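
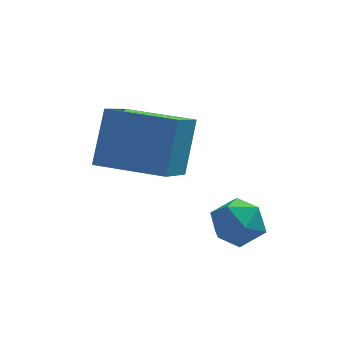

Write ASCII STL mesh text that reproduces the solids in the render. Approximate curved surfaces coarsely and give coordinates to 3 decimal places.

solid 
facet normal -0.865 -0.109 0.490
outer loop
vertex 0.176 -1.993 -2.523
vertex 0.233 -2.797 -2.601
vertex 0.553 -2.429 -1.955
endloop
endfacet
facet normal -0.519 0.476 0.710
outer loop
vertex 0.176 -1.993 -2.523
vertex 0.553 -2.429 -1.955
vertex 0.868 -1.724 -2.198
endloop
endfacet
facet normal -0.417 0.898 0.144
outer loop
vertex 0.176 -1.993 -2.523
vertex 0.868 -1.724 -2.198
vertex 0.741 -1.655 -2.995
endloop
endfacet
facet normal -0.699 0.574 -0.426
outer loop
vertex 0.176 -1.993 -2.523
vertex 0.741 -1.655 -2.995
vertex 0.349 -2.318 -3.244
endloop
endfacet
facet normal -0.976 -0.049 -0.212
outer loop
vertex 0.176 -1.993 -2.523
vertex 0.349 -2.318 -3.244
vertex 0.233 -2.797 -2.601
endloop
endfacet
facet normal 0.122 0.274 0.954
outer loop
vertex 0.868 -1.724 -2.198
vertex 0.553 -2.429 -1.955
vertex 1.351 -2.362 -2.076
endloop
endfacet
facet normal -0.438 -0.670 0.599
outer loop
vertex 0.553 -2.429 -1.955
vertex 0.233 -2.797 -2.601
vertex 0.959 -3.025 -2.325
endloop
endfacet
facet normal -0.620 -0.572 -0.538
outer loop
vertex 0.233 -2.797 -2.601
vertex 0.349 -2.318 -3.244
vertex 0.832 -2.956 -3.122
endloop
endfacet
facet normal -0.171 0.433 -0.885
outer loop
vertex 0.349 -2.318 -3.244
vertex 0.741 -1.655 -2.995
vertex 1.147 -2.251 -3.365
endloop
endfacet
facet normal 0.287 0.957 0.037
outer loop
vertex 0.741 -1.655 -2.995
vertex 0.868 -1.724 -2.198
vertex 1.467 -1.883 -2.719
endloop
endfacet
facet normal 0.699 -0.574 0.426
outer loop
vertex 1.524 -2.687 -2.797
vertex 1.351 -2.362 -2.076
vertex 0.959 -3.025 -2.325
endloop
endfacet
facet normal 0.417 -0.898 -0.144
outer loop
vertex 1.524 -2.687 -2.797
vertex 0.959 -3.025 -2.325
vertex 0.832 -2.956 -3.122
endloop
endfacet
facet normal 0.519 -0.476 -0.710
outer loop
vertex 1.524 -2.687 -2.797
vertex 0.832 -2.956 -3.122
vertex 1.147 -2.251 -3.365
endloop
endfacet
facet normal 0.865 0.109 -0.490
outer loop
vertex 1.524 -2.687 -2.797
vertex 1.147 -2.251 -3.365
vertex 1.467 -1.883 -2.719
endloop
endfacet
facet normal 0.976 0.049 0.212
outer loop
vertex 1.524 -2.687 -2.797
vertex 1.467 -1.883 -2.719
vertex 1.351 -2.362 -2.076
endloop
endfacet
facet normal 0.171 -0.433 0.885
outer loop
vertex 0.959 -3.025 -2.325
vertex 1.351 -2.362 -2.076
vertex 0.553 -2.429 -1.955
endloop
endfacet
facet normal -0.287 -0.957 -0.037
outer loop
vertex 0.832 -2.956 -3.122
vertex 0.959 -3.025 -2.325
vertex 0.233 -2.797 -2.601
endloop
endfacet
facet normal -0.122 -0.274 -0.954
outer loop
vertex 1.147 -2.251 -3.365
vertex 0.832 -2.956 -3.122
vertex 0.349 -2.318 -3.244
endloop
endfacet
facet normal 0.438 0.670 -0.599
outer loop
vertex 1.467 -1.883 -2.719
vertex 1.147 -2.251 -3.365
vertex 0.741 -1.655 -2.995
endloop
endfacet
facet normal 0.620 0.572 0.538
outer loop
vertex 1.351 -2.362 -2.076
vertex 1.467 -1.883 -2.719
vertex 0.868 -1.724 -2.198
endloop
endfacet
facet normal -0.924 0.383 -0.011
outer loop
vertex -2.4 -0.253 0.343
vertex -1.813 1.133 -0.68
vertex -2.766 -1.179 -1.121
endloop
endfacet
facet normal -0.322 -0.762 0.562
outer loop
vertex -0.947 -1.933 -1.1
vertex -2.4 -0.253 0.343
vertex -2.766 -1.179 -1.121
endloop
endfacet
facet normal -0.924 0.383 -0.010
outer loop
vertex -2.766 -1.179 -1.121
vertex -1.813 1.133 -0.68
vertex -2.18 0.208 -2.144
endloop
endfacet
facet normal -0.207 -0.523 -0.827
outer loop
vertex -2.18 0.208 -2.144
vertex -0.947 -1.933 -1.1
vertex -2.766 -1.179 -1.121
endloop
endfacet
facet normal 0.207 0.523 0.827
outer loop
vertex -2.4 -0.253 0.343
vertex 0.006 0.379 -0.659
vertex -1.813 1.133 -0.68
endloop
endfacet
facet normal -0.322 -0.762 0.562
outer loop
vertex -0.58 -1.008 0.364
vertex -2.4 -0.253 0.343
vertex -0.947 -1.933 -1.1
endloop
endfacet
facet normal 0.207 0.522 0.827
outer loop
vertex -0.58 -1.008 0.364
vertex 0.006 0.379 -0.659
vertex -2.4 -0.253 0.343
endloop
endfacet
facet normal 0.322 0.762 -0.562
outer loop
vertex -1.813 1.133 -0.68
vertex 0.006 0.379 -0.659
vertex -2.18 0.208 -2.144
endloop
endfacet
facet normal -0.207 -0.523 -0.827
outer loop
vertex -0.36 -0.547 -2.123
vertex -0.947 -1.933 -1.1
vertex -2.18 0.208 -2.144
endloop
endfacet
facet normal 0.322 0.762 -0.562
outer loop
vertex -2.18 0.208 -2.144
vertex 0.006 0.379 -0.659
vertex -0.36 -0.547 -2.123
endloop
endfacet
facet normal 0.924 -0.383 0.011
outer loop
vertex -0.36 -0.547 -2.123
vertex -0.58 -1.008 0.364
vertex -0.947 -1.933 -1.1
endloop
endfacet
facet normal 0.924 -0.382 0.011
outer loop
vertex 0.006 0.379 -0.659
vertex -0.58 -1.008 0.364
vertex -0.36 -0.547 -2.123
endloop
endfacet

endsolid


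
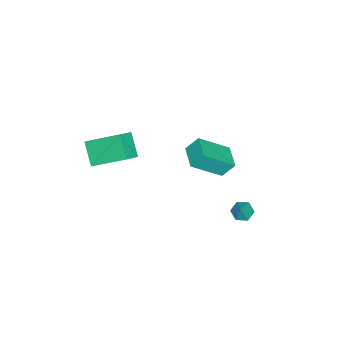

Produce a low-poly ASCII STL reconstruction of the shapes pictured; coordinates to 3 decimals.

solid 
facet normal -0.814 -0.571 0.109
outer loop
vertex -3.452 1.049 -0.226
vertex -4.474 2.271 -1.451
vertex -3.164 0.486 -1.027
endloop
endfacet
facet normal 0.509 -0.608 0.610
outer loop
vertex -2.106 1.229 -1.169
vertex -3.452 1.049 -0.226
vertex -3.164 0.486 -1.027
endloop
endfacet
facet normal -0.814 -0.571 0.108
outer loop
vertex -3.164 0.486 -1.027
vertex -4.474 2.271 -1.451
vertex -4.186 1.709 -2.252
endloop
endfacet
facet normal 0.282 -0.551 -0.785
outer loop
vertex -4.186 1.709 -2.252
vertex -2.106 1.229 -1.169
vertex -3.164 0.486 -1.027
endloop
endfacet
facet normal -0.282 0.551 0.785
outer loop
vertex -3.452 1.049 -0.226
vertex -3.416 3.014 -1.593
vertex -4.474 2.271 -1.451
endloop
endfacet
facet normal 0.508 -0.608 0.610
outer loop
vertex -2.394 1.791 -0.368
vertex -3.452 1.049 -0.226
vertex -2.106 1.229 -1.169
endloop
endfacet
facet normal -0.281 0.551 0.785
outer loop
vertex -2.394 1.791 -0.368
vertex -3.416 3.014 -1.593
vertex -3.452 1.049 -0.226
endloop
endfacet
facet normal -0.509 0.608 -0.610
outer loop
vertex -4.474 2.271 -1.451
vertex -3.416 3.014 -1.593
vertex -4.186 1.709 -2.252
endloop
endfacet
facet normal 0.282 -0.552 -0.785
outer loop
vertex -3.128 2.451 -2.394
vertex -2.106 1.229 -1.169
vertex -4.186 1.709 -2.252
endloop
endfacet
facet normal -0.508 0.608 -0.610
outer loop
vertex -4.186 1.709 -2.252
vertex -3.416 3.014 -1.593
vertex -3.128 2.451 -2.394
endloop
endfacet
facet normal 0.813 0.571 -0.109
outer loop
vertex -3.128 2.451 -2.394
vertex -2.394 1.791 -0.368
vertex -2.106 1.229 -1.169
endloop
endfacet
facet normal 0.814 0.571 -0.109
outer loop
vertex -3.416 3.014 -1.593
vertex -2.394 1.791 -0.368
vertex -3.128 2.451 -2.394
endloop
endfacet
facet normal -0.526 -0.492 0.694
outer loop
vertex 1.18 -0.881 3.531
vertex 0.381 -0.711 3.045
vertex 1.437 -2.603 2.505
endloop
endfacet
facet normal 0.840 -0.179 0.511
outer loop
vertex 2.159 -1.929 1.555
vertex 1.18 -0.881 3.531
vertex 1.437 -2.603 2.505
endloop
endfacet
facet normal -0.527 -0.492 0.693
outer loop
vertex 1.437 -2.603 2.505
vertex 0.381 -0.711 3.045
vertex 0.638 -2.432 2.019
endloop
endfacet
facet normal 0.127 -0.852 -0.508
outer loop
vertex 0.638 -2.432 2.019
vertex 2.159 -1.929 1.555
vertex 1.437 -2.603 2.505
endloop
endfacet
facet normal -0.127 0.852 0.508
outer loop
vertex 1.18 -0.881 3.531
vertex 1.103 -0.037 2.095
vertex 0.381 -0.711 3.045
endloop
endfacet
facet normal 0.840 -0.179 0.512
outer loop
vertex 1.902 -0.208 2.581
vertex 1.18 -0.881 3.531
vertex 2.159 -1.929 1.555
endloop
endfacet
facet normal -0.126 0.852 0.508
outer loop
vertex 1.902 -0.208 2.581
vertex 1.103 -0.037 2.095
vertex 1.18 -0.881 3.531
endloop
endfacet
facet normal -0.840 0.179 -0.511
outer loop
vertex 0.381 -0.711 3.045
vertex 1.103 -0.037 2.095
vertex 0.638 -2.432 2.019
endloop
endfacet
facet normal 0.127 -0.852 -0.507
outer loop
vertex 1.36 -1.759 1.069
vertex 2.159 -1.929 1.555
vertex 0.638 -2.432 2.019
endloop
endfacet
facet normal -0.840 0.179 -0.512
outer loop
vertex 0.638 -2.432 2.019
vertex 1.103 -0.037 2.095
vertex 1.36 -1.759 1.069
endloop
endfacet
facet normal 0.526 0.492 -0.693
outer loop
vertex 1.36 -1.759 1.069
vertex 1.902 -0.208 2.581
vertex 2.159 -1.929 1.555
endloop
endfacet
facet normal 0.527 0.492 -0.693
outer loop
vertex 1.103 -0.037 2.095
vertex 1.902 -0.208 2.581
vertex 1.36 -1.759 1.069
endloop
endfacet
facet normal -0.564 -0.122 -0.817
outer loop
vertex -2.194 4.226 -4.42
vertex -2.505 3.808 -4.143
vertex -2.675 4.372 -4.11
endloop
endfacet
facet normal 0.377 0.913 0.155
outer loop
vertex -2.194 4.226 -4.42
vertex -2.675 4.372 -4.11
vertex -1.935 3.932 -3.317
endloop
endfacet
facet normal -0.564 -0.122 -0.816
outer loop
vertex -2.675 4.372 -4.11
vertex -2.505 3.808 -4.143
vertex -2.985 3.954 -3.833
endloop
endfacet
facet normal -0.314 0.675 0.668
outer loop
vertex -2.675 4.372 -4.11
vertex -2.985 3.954 -3.833
vertex -1.935 3.932 -3.317
endloop
endfacet
facet normal -0.565 -0.124 -0.816
outer loop
vertex -2.985 3.954 -3.833
vertex -2.505 3.808 -4.143
vertex -2.815 3.39 -3.865
endloop
endfacet
facet normal -0.437 -0.182 0.881
outer loop
vertex -2.985 3.954 -3.833
vertex -2.815 3.39 -3.865
vertex -1.935 3.932 -3.317
endloop
endfacet
facet normal -0.565 -0.124 -0.816
outer loop
vertex -2.815 3.39 -3.865
vertex -2.505 3.808 -4.143
vertex -2.335 3.244 -4.175
endloop
endfacet
facet normal 0.132 -0.802 0.582
outer loop
vertex -2.815 3.39 -3.865
vertex -2.335 3.244 -4.175
vertex -1.935 3.932 -3.317
endloop
endfacet
facet normal -0.563 -0.123 -0.818
outer loop
vertex -2.335 3.244 -4.175
vertex -2.505 3.808 -4.143
vertex -2.024 3.662 -4.452
endloop
endfacet
facet normal 0.822 -0.565 0.070
outer loop
vertex -2.335 3.244 -4.175
vertex -2.024 3.662 -4.452
vertex -1.935 3.932 -3.317
endloop
endfacet
facet normal -0.563 -0.123 -0.818
outer loop
vertex -2.024 3.662 -4.452
vertex -2.505 3.808 -4.143
vertex -2.194 4.226 -4.42
endloop
endfacet
facet normal 0.945 0.293 -0.144
outer loop
vertex -2.024 3.662 -4.452
vertex -2.194 4.226 -4.42
vertex -1.935 3.932 -3.317
endloop
endfacet

endsolid


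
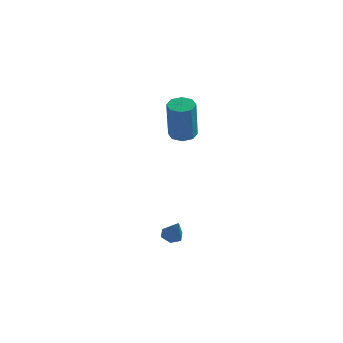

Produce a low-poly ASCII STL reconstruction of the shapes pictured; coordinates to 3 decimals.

solid 
facet normal -0.055 0.279 -0.959
outer loop
vertex 3.595 0.31 1.684
vertex 3.043 0.611 1.803
vertex 3.661 0.777 1.816
endloop
endfacet
facet normal 0.989 -0.115 -0.090
outer loop
vertex 3.595 0.31 1.684
vertex 3.661 0.777 1.816
vertex 3.71 -0.272 3.699
endloop
endfacet
facet normal 0.990 -0.113 -0.089
outer loop
vertex 3.71 -0.272 3.699
vertex 3.661 0.777 1.816
vertex 3.775 0.195 3.83
endloop
endfacet
facet normal 0.054 -0.277 0.959
outer loop
vertex 3.71 -0.272 3.699
vertex 3.775 0.195 3.83
vertex 3.157 0.029 3.817
endloop
endfacet
facet normal -0.054 0.276 -0.960
outer loop
vertex 3.661 0.777 1.816
vertex 3.043 0.611 1.803
vertex 3.364 1.147 1.939
endloop
endfacet
facet normal 0.794 0.595 0.127
outer loop
vertex 3.661 0.777 1.816
vertex 3.364 1.147 1.939
vertex 3.775 0.195 3.83
endloop
endfacet
facet normal 0.795 0.594 0.126
outer loop
vertex 3.775 0.195 3.83
vertex 3.364 1.147 1.939
vertex 3.479 0.565 3.954
endloop
endfacet
facet normal 0.054 -0.278 0.959
outer loop
vertex 3.775 0.195 3.83
vertex 3.479 0.565 3.954
vertex 3.157 0.029 3.817
endloop
endfacet
facet normal -0.055 0.277 -0.959
outer loop
vertex 3.364 1.147 1.939
vertex 3.043 0.611 1.803
vertex 2.88 1.203 1.983
endloop
endfacet
facet normal 0.135 0.954 0.268
outer loop
vertex 3.364 1.147 1.939
vertex 2.88 1.203 1.983
vertex 3.479 0.565 3.954
endloop
endfacet
facet normal 0.134 0.954 0.268
outer loop
vertex 3.479 0.565 3.954
vertex 2.88 1.203 1.983
vertex 2.994 0.621 3.998
endloop
endfacet
facet normal 0.055 -0.278 0.959
outer loop
vertex 3.479 0.565 3.954
vertex 2.994 0.621 3.998
vertex 3.157 0.029 3.817
endloop
endfacet
facet normal -0.054 0.277 -0.959
outer loop
vertex 2.88 1.203 1.983
vertex 3.043 0.611 1.803
vertex 2.49 0.912 1.921
endloop
endfacet
facet normal -0.604 0.756 0.252
outer loop
vertex 2.88 1.203 1.983
vertex 2.49 0.912 1.921
vertex 2.994 0.621 3.998
endloop
endfacet
facet normal -0.605 0.755 0.253
outer loop
vertex 2.994 0.621 3.998
vertex 2.49 0.912 1.921
vertex 2.605 0.33 3.936
endloop
endfacet
facet normal 0.055 -0.278 0.959
outer loop
vertex 2.994 0.621 3.998
vertex 2.605 0.33 3.936
vertex 3.157 0.029 3.817
endloop
endfacet
facet normal -0.054 0.277 -0.959
outer loop
vertex 2.49 0.912 1.921
vertex 3.043 0.611 1.803
vertex 2.425 0.445 1.79
endloop
endfacet
facet normal -0.990 0.113 0.089
outer loop
vertex 2.49 0.912 1.921
vertex 2.425 0.445 1.79
vertex 2.605 0.33 3.936
endloop
endfacet
facet normal -0.989 0.115 0.089
outer loop
vertex 2.605 0.33 3.936
vertex 2.425 0.445 1.79
vertex 2.539 -0.137 3.804
endloop
endfacet
facet normal 0.055 -0.279 0.959
outer loop
vertex 2.605 0.33 3.936
vertex 2.539 -0.137 3.804
vertex 3.157 0.029 3.817
endloop
endfacet
facet normal -0.054 0.278 -0.959
outer loop
vertex 2.425 0.445 1.79
vertex 3.043 0.611 1.803
vertex 2.721 0.075 1.666
endloop
endfacet
facet normal -0.795 -0.593 -0.127
outer loop
vertex 2.425 0.445 1.79
vertex 2.721 0.075 1.666
vertex 2.539 -0.137 3.804
endloop
endfacet
facet normal -0.794 -0.595 -0.127
outer loop
vertex 2.539 -0.137 3.804
vertex 2.721 0.075 1.666
vertex 2.836 -0.507 3.681
endloop
endfacet
facet normal 0.054 -0.276 0.960
outer loop
vertex 2.539 -0.137 3.804
vertex 2.836 -0.507 3.681
vertex 3.157 0.029 3.817
endloop
endfacet
facet normal -0.055 0.278 -0.959
outer loop
vertex 2.721 0.075 1.666
vertex 3.043 0.611 1.803
vertex 3.206 0.019 1.622
endloop
endfacet
facet normal -0.134 -0.954 -0.268
outer loop
vertex 2.721 0.075 1.666
vertex 3.206 0.019 1.622
vertex 2.836 -0.507 3.681
endloop
endfacet
facet normal -0.135 -0.954 -0.268
outer loop
vertex 2.836 -0.507 3.681
vertex 3.206 0.019 1.622
vertex 3.32 -0.563 3.637
endloop
endfacet
facet normal 0.055 -0.277 0.959
outer loop
vertex 2.836 -0.507 3.681
vertex 3.32 -0.563 3.637
vertex 3.157 0.029 3.817
endloop
endfacet
facet normal -0.055 0.278 -0.959
outer loop
vertex 3.206 0.019 1.622
vertex 3.043 0.611 1.803
vertex 3.595 0.31 1.684
endloop
endfacet
facet normal 0.605 -0.755 -0.252
outer loop
vertex 3.206 0.019 1.622
vertex 3.595 0.31 1.684
vertex 3.32 -0.563 3.637
endloop
endfacet
facet normal 0.604 -0.756 -0.253
outer loop
vertex 3.32 -0.563 3.637
vertex 3.595 0.31 1.684
vertex 3.71 -0.272 3.699
endloop
endfacet
facet normal 0.054 -0.277 0.959
outer loop
vertex 3.32 -0.563 3.637
vertex 3.71 -0.272 3.699
vertex 3.157 0.029 3.817
endloop
endfacet
facet normal -0.379 0.360 -0.853
outer loop
vertex 3.829 -1.91 -2.966
vertex 3.472 -2.274 -2.961
vertex 3.384 -1.826 -2.733
endloop
endfacet
facet normal 0.417 0.737 0.531
outer loop
vertex 3.829 -1.91 -2.966
vertex 3.384 -1.826 -2.733
vertex 3.928 -2.706 -1.939
endloop
endfacet
facet normal -0.381 0.359 -0.852
outer loop
vertex 3.384 -1.826 -2.733
vertex 3.472 -2.274 -2.961
vertex 3.027 -2.191 -2.727
endloop
endfacet
facet normal -0.436 0.439 0.786
outer loop
vertex 3.384 -1.826 -2.733
vertex 3.027 -2.191 -2.727
vertex 3.928 -2.706 -1.939
endloop
endfacet
facet normal -0.380 0.361 -0.851
outer loop
vertex 3.027 -2.191 -2.727
vertex 3.472 -2.274 -2.961
vertex 3.115 -2.638 -2.956
endloop
endfacet
facet normal -0.721 -0.423 0.548
outer loop
vertex 3.027 -2.191 -2.727
vertex 3.115 -2.638 -2.956
vertex 3.928 -2.706 -1.939
endloop
endfacet
facet normal -0.380 0.361 -0.852
outer loop
vertex 3.115 -2.638 -2.956
vertex 3.472 -2.274 -2.961
vertex 3.561 -2.721 -3.19
endloop
endfacet
facet normal -0.154 -0.986 0.057
outer loop
vertex 3.115 -2.638 -2.956
vertex 3.561 -2.721 -3.19
vertex 3.928 -2.706 -1.939
endloop
endfacet
facet normal -0.380 0.361 -0.852
outer loop
vertex 3.561 -2.721 -3.19
vertex 3.472 -2.274 -2.961
vertex 3.918 -2.357 -3.195
endloop
endfacet
facet normal 0.699 -0.688 -0.197
outer loop
vertex 3.561 -2.721 -3.19
vertex 3.918 -2.357 -3.195
vertex 3.928 -2.706 -1.939
endloop
endfacet
facet normal -0.380 0.361 -0.852
outer loop
vertex 3.918 -2.357 -3.195
vertex 3.472 -2.274 -2.961
vertex 3.829 -1.91 -2.966
endloop
endfacet
facet normal 0.984 0.175 0.041
outer loop
vertex 3.918 -2.357 -3.195
vertex 3.829 -1.91 -2.966
vertex 3.928 -2.706 -1.939
endloop
endfacet

endsolid


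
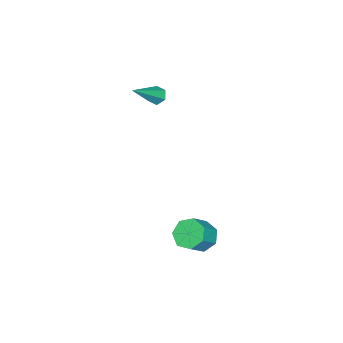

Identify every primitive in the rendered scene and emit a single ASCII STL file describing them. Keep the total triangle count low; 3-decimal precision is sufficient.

solid 
facet normal -0.746 0.197 -0.636
outer loop
vertex 0.037 -3.354 2.41
vertex -0.18 -3.027 2.766
vertex 0.169 -2.841 2.414
endloop
endfacet
facet normal 0.764 -0.192 -0.616
outer loop
vertex 0.037 -3.354 2.41
vertex 0.169 -2.841 2.414
vertex 1.36 -3.433 4.074
endloop
endfacet
facet normal -0.746 0.197 -0.636
outer loop
vertex 0.169 -2.841 2.414
vertex -0.18 -3.027 2.766
vertex -0.048 -2.514 2.77
endloop
endfacet
facet normal 0.674 0.701 -0.233
outer loop
vertex 0.169 -2.841 2.414
vertex -0.048 -2.514 2.77
vertex 1.36 -3.433 4.074
endloop
endfacet
facet normal -0.747 0.197 -0.634
outer loop
vertex -0.048 -2.514 2.77
vertex -0.18 -3.027 2.766
vertex -0.397 -2.701 3.123
endloop
endfacet
facet normal 0.072 0.850 0.522
outer loop
vertex -0.048 -2.514 2.77
vertex -0.397 -2.701 3.123
vertex 1.36 -3.433 4.074
endloop
endfacet
facet normal -0.747 0.197 -0.634
outer loop
vertex -0.397 -2.701 3.123
vertex -0.18 -3.027 2.766
vertex -0.529 -3.214 3.119
endloop
endfacet
facet normal -0.439 0.106 0.892
outer loop
vertex -0.397 -2.701 3.123
vertex -0.529 -3.214 3.119
vertex 1.36 -3.433 4.074
endloop
endfacet
facet normal -0.747 0.196 -0.635
outer loop
vertex -0.529 -3.214 3.119
vertex -0.18 -3.027 2.766
vertex -0.312 -3.541 2.763
endloop
endfacet
facet normal -0.349 -0.786 0.510
outer loop
vertex -0.529 -3.214 3.119
vertex -0.312 -3.541 2.763
vertex 1.36 -3.433 4.074
endloop
endfacet
facet normal -0.747 0.196 -0.635
outer loop
vertex -0.312 -3.541 2.763
vertex -0.18 -3.027 2.766
vertex 0.037 -3.354 2.41
endloop
endfacet
facet normal 0.253 -0.936 -0.246
outer loop
vertex -0.312 -3.541 2.763
vertex 0.037 -3.354 2.41
vertex 1.36 -3.433 4.074
endloop
endfacet
facet normal -0.707 0.147 -0.691
outer loop
vertex 3.865 1.659 -3.388
vertex 3.32 1.243 -2.919
vertex 3.489 2.056 -2.919
endloop
endfacet
facet normal 0.477 0.821 -0.313
outer loop
vertex 3.865 1.659 -3.388
vertex 3.489 2.056 -2.919
vertex 4.764 1.472 -2.511
endloop
endfacet
facet normal 0.477 0.821 -0.313
outer loop
vertex 4.764 1.472 -2.511
vertex 3.489 2.056 -2.919
vertex 4.388 1.869 -2.042
endloop
endfacet
facet normal 0.708 -0.146 0.691
outer loop
vertex 4.764 1.472 -2.511
vertex 4.388 1.869 -2.042
vertex 4.22 1.057 -2.041
endloop
endfacet
facet normal -0.708 0.147 -0.691
outer loop
vertex 3.489 2.056 -2.919
vertex 3.32 1.243 -2.919
vertex 2.987 1.841 -2.45
endloop
endfacet
facet normal -0.110 0.943 0.314
outer loop
vertex 3.489 2.056 -2.919
vertex 2.987 1.841 -2.45
vertex 4.388 1.869 -2.042
endloop
endfacet
facet normal -0.110 0.944 0.312
outer loop
vertex 4.388 1.869 -2.042
vertex 2.987 1.841 -2.45
vertex 3.886 1.655 -1.572
endloop
endfacet
facet normal 0.709 -0.146 0.690
outer loop
vertex 4.388 1.869 -2.042
vertex 3.886 1.655 -1.572
vertex 4.22 1.057 -2.041
endloop
endfacet
facet normal -0.708 0.147 -0.690
outer loop
vertex 2.987 1.841 -2.45
vertex 3.32 1.243 -2.919
vertex 2.736 1.176 -2.334
endloop
endfacet
facet normal -0.615 0.355 0.704
outer loop
vertex 2.987 1.841 -2.45
vertex 2.736 1.176 -2.334
vertex 3.886 1.655 -1.572
endloop
endfacet
facet normal -0.615 0.355 0.704
outer loop
vertex 3.886 1.655 -1.572
vertex 2.736 1.176 -2.334
vertex 3.635 0.99 -1.456
endloop
endfacet
facet normal 0.708 -0.147 0.691
outer loop
vertex 3.886 1.655 -1.572
vertex 3.635 0.99 -1.456
vertex 4.22 1.057 -2.041
endloop
endfacet
facet normal -0.708 0.146 -0.690
outer loop
vertex 2.736 1.176 -2.334
vertex 3.32 1.243 -2.919
vertex 2.925 0.562 -2.658
endloop
endfacet
facet normal -0.656 -0.500 0.565
outer loop
vertex 2.736 1.176 -2.334
vertex 2.925 0.562 -2.658
vertex 3.635 0.99 -1.456
endloop
endfacet
facet normal -0.656 -0.500 0.565
outer loop
vertex 3.635 0.99 -1.456
vertex 2.925 0.562 -2.658
vertex 3.824 0.375 -1.781
endloop
endfacet
facet normal 0.708 -0.148 0.691
outer loop
vertex 3.635 0.99 -1.456
vertex 3.824 0.375 -1.781
vertex 4.22 1.057 -2.041
endloop
endfacet
facet normal -0.708 0.146 -0.691
outer loop
vertex 2.925 0.562 -2.658
vertex 3.32 1.243 -2.919
vertex 3.412 0.46 -3.179
endloop
endfacet
facet normal -0.204 -0.979 0.001
outer loop
vertex 2.925 0.562 -2.658
vertex 3.412 0.46 -3.179
vertex 3.824 0.375 -1.781
endloop
endfacet
facet normal -0.203 -0.979 0.000
outer loop
vertex 3.824 0.375 -1.781
vertex 3.412 0.46 -3.179
vertex 4.311 0.274 -2.302
endloop
endfacet
facet normal 0.708 -0.148 0.691
outer loop
vertex 3.824 0.375 -1.781
vertex 4.311 0.274 -2.302
vertex 4.22 1.057 -2.041
endloop
endfacet
facet normal -0.708 0.146 -0.691
outer loop
vertex 3.412 0.46 -3.179
vertex 3.32 1.243 -2.919
vertex 3.83 0.949 -3.504
endloop
endfacet
facet normal 0.403 -0.720 -0.565
outer loop
vertex 3.412 0.46 -3.179
vertex 3.83 0.949 -3.504
vertex 4.311 0.274 -2.302
endloop
endfacet
facet normal 0.402 -0.720 -0.565
outer loop
vertex 4.311 0.274 -2.302
vertex 3.83 0.949 -3.504
vertex 4.729 0.762 -2.626
endloop
endfacet
facet normal 0.708 -0.148 0.691
outer loop
vertex 4.311 0.274 -2.302
vertex 4.729 0.762 -2.626
vertex 4.22 1.057 -2.041
endloop
endfacet
facet normal -0.708 0.148 -0.691
outer loop
vertex 3.83 0.949 -3.504
vertex 3.32 1.243 -2.919
vertex 3.865 1.659 -3.388
endloop
endfacet
facet normal 0.705 0.080 -0.705
outer loop
vertex 3.83 0.949 -3.504
vertex 3.865 1.659 -3.388
vertex 4.729 0.762 -2.626
endloop
endfacet
facet normal 0.705 0.079 -0.705
outer loop
vertex 4.729 0.762 -2.626
vertex 3.865 1.659 -3.388
vertex 4.764 1.472 -2.511
endloop
endfacet
facet normal 0.708 -0.147 0.690
outer loop
vertex 4.729 0.762 -2.626
vertex 4.764 1.472 -2.511
vertex 4.22 1.057 -2.041
endloop
endfacet

endsolid


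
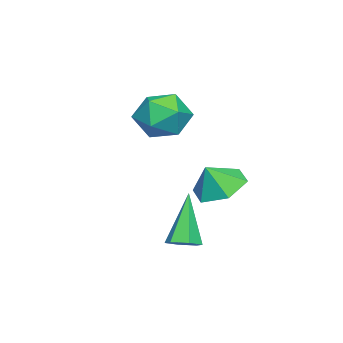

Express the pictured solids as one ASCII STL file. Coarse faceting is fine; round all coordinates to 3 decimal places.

solid 
facet normal -0.032 -0.244 0.969
outer loop
vertex -1.873 -2.139 1.911
vertex -1.949 -3.104 1.665
vertex -1.049 -2.692 1.799
endloop
endfacet
facet normal 0.352 0.348 0.869
outer loop
vertex -1.873 -2.139 1.911
vertex -1.049 -2.692 1.799
vertex -1.079 -1.761 1.438
endloop
endfacet
facet normal -0.067 0.831 0.552
outer loop
vertex -1.873 -2.139 1.911
vertex -1.079 -1.761 1.438
vertex -1.998 -1.598 1.081
endloop
endfacet
facet normal -0.709 0.537 0.457
outer loop
vertex -1.873 -2.139 1.911
vertex -1.998 -1.598 1.081
vertex -2.536 -2.428 1.221
endloop
endfacet
facet normal -0.688 -0.128 0.715
outer loop
vertex -1.873 -2.139 1.911
vertex -2.536 -2.428 1.221
vertex -1.949 -3.104 1.665
endloop
endfacet
facet normal 0.886 0.192 0.422
outer loop
vertex -1.079 -1.761 1.438
vertex -1.049 -2.692 1.799
vertex -0.664 -2.492 0.899
endloop
endfacet
facet normal 0.265 -0.768 0.583
outer loop
vertex -1.049 -2.692 1.799
vertex -1.949 -3.104 1.665
vertex -1.202 -3.322 1.039
endloop
endfacet
facet normal -0.797 -0.579 0.172
outer loop
vertex -1.949 -3.104 1.665
vertex -2.536 -2.428 1.221
vertex -2.121 -3.159 0.682
endloop
endfacet
facet normal -0.832 0.498 -0.245
outer loop
vertex -2.536 -2.428 1.221
vertex -1.998 -1.598 1.081
vertex -2.151 -2.228 0.321
endloop
endfacet
facet normal 0.208 0.974 -0.091
outer loop
vertex -1.998 -1.598 1.081
vertex -1.079 -1.761 1.438
vertex -1.251 -1.816 0.455
endloop
endfacet
facet normal 0.709 -0.537 -0.457
outer loop
vertex -1.327 -2.781 0.209
vertex -0.664 -2.492 0.899
vertex -1.202 -3.322 1.039
endloop
endfacet
facet normal 0.067 -0.831 -0.552
outer loop
vertex -1.327 -2.781 0.209
vertex -1.202 -3.322 1.039
vertex -2.121 -3.159 0.682
endloop
endfacet
facet normal -0.352 -0.348 -0.869
outer loop
vertex -1.327 -2.781 0.209
vertex -2.121 -3.159 0.682
vertex -2.151 -2.228 0.321
endloop
endfacet
facet normal 0.032 0.244 -0.969
outer loop
vertex -1.327 -2.781 0.209
vertex -2.151 -2.228 0.321
vertex -1.251 -1.816 0.455
endloop
endfacet
facet normal 0.688 0.128 -0.715
outer loop
vertex -1.327 -2.781 0.209
vertex -1.251 -1.816 0.455
vertex -0.664 -2.492 0.899
endloop
endfacet
facet normal 0.832 -0.498 0.245
outer loop
vertex -1.202 -3.322 1.039
vertex -0.664 -2.492 0.899
vertex -1.049 -2.692 1.799
endloop
endfacet
facet normal -0.208 -0.974 0.091
outer loop
vertex -2.121 -3.159 0.682
vertex -1.202 -3.322 1.039
vertex -1.949 -3.104 1.665
endloop
endfacet
facet normal -0.886 -0.192 -0.422
outer loop
vertex -2.151 -2.228 0.321
vertex -2.121 -3.159 0.682
vertex -2.536 -2.428 1.221
endloop
endfacet
facet normal -0.265 0.768 -0.583
outer loop
vertex -1.251 -1.816 0.455
vertex -2.151 -2.228 0.321
vertex -1.998 -1.598 1.081
endloop
endfacet
facet normal 0.797 0.579 -0.172
outer loop
vertex -0.664 -2.492 0.899
vertex -1.251 -1.816 0.455
vertex -1.079 -1.761 1.438
endloop
endfacet
facet normal 0.456 0.080 -0.886
outer loop
vertex 1.982 -0.315 -2.624
vertex 1.585 -0.634 -2.857
vertex 1.522 -0.078 -2.839
endloop
endfacet
facet normal 0.222 0.855 0.468
outer loop
vertex 1.982 -0.315 -2.624
vertex 1.522 -0.078 -2.839
vertex 0.715 -0.786 -1.163
endloop
endfacet
facet normal 0.456 0.080 -0.887
outer loop
vertex 1.522 -0.078 -2.839
vertex 1.585 -0.634 -2.857
vertex 1.125 -0.398 -3.072
endloop
endfacet
facet normal -0.635 0.772 0.021
outer loop
vertex 1.522 -0.078 -2.839
vertex 1.125 -0.398 -3.072
vertex 0.715 -0.786 -1.163
endloop
endfacet
facet normal 0.455 0.079 -0.887
outer loop
vertex 1.125 -0.398 -3.072
vertex 1.585 -0.634 -2.857
vertex 1.188 -0.954 -3.089
endloop
endfacet
facet normal -0.968 -0.103 -0.229
outer loop
vertex 1.125 -0.398 -3.072
vertex 1.188 -0.954 -3.089
vertex 0.715 -0.786 -1.163
endloop
endfacet
facet normal 0.455 0.079 -0.887
outer loop
vertex 1.188 -0.954 -3.089
vertex 1.585 -0.634 -2.857
vertex 1.648 -1.191 -2.874
endloop
endfacet
facet normal -0.446 -0.894 -0.032
outer loop
vertex 1.188 -0.954 -3.089
vertex 1.648 -1.191 -2.874
vertex 0.715 -0.786 -1.163
endloop
endfacet
facet normal 0.455 0.079 -0.887
outer loop
vertex 1.648 -1.191 -2.874
vertex 1.585 -0.634 -2.857
vertex 2.045 -0.871 -2.642
endloop
endfacet
facet normal 0.411 -0.811 0.416
outer loop
vertex 1.648 -1.191 -2.874
vertex 2.045 -0.871 -2.642
vertex 0.715 -0.786 -1.163
endloop
endfacet
facet normal 0.456 0.080 -0.886
outer loop
vertex 2.045 -0.871 -2.642
vertex 1.585 -0.634 -2.857
vertex 1.982 -0.315 -2.624
endloop
endfacet
facet normal 0.744 0.063 0.665
outer loop
vertex 2.045 -0.871 -2.642
vertex 1.982 -0.315 -2.624
vertex 0.715 -0.786 -1.163
endloop
endfacet
facet normal -0.416 0.323 -0.850
outer loop
vertex -1.385 -1.142 -2.351
vertex -2.117 -0.772 -1.852
vertex -1.339 -0.238 -2.03
endloop
endfacet
facet normal 0.969 -0.125 0.212
outer loop
vertex -1.385 -1.142 -2.351
vertex -1.339 -0.238 -2.03
vertex -1.683 -1.108 -0.968
endloop
endfacet
facet normal -0.416 0.323 -0.850
outer loop
vertex -1.339 -0.238 -2.03
vertex -2.117 -0.772 -1.852
vertex -2.07 0.132 -1.531
endloop
endfacet
facet normal 0.647 0.473 0.597
outer loop
vertex -1.339 -0.238 -2.03
vertex -2.07 0.132 -1.531
vertex -1.683 -1.108 -0.968
endloop
endfacet
facet normal -0.416 0.323 -0.850
outer loop
vertex -2.07 0.132 -1.531
vertex -2.117 -0.772 -1.852
vertex -2.848 -0.402 -1.353
endloop
endfacet
facet normal -0.062 0.396 0.916
outer loop
vertex -2.07 0.132 -1.531
vertex -2.848 -0.402 -1.353
vertex -1.683 -1.108 -0.968
endloop
endfacet
facet normal -0.416 0.323 -0.850
outer loop
vertex -2.848 -0.402 -1.353
vertex -2.117 -0.772 -1.852
vertex -2.894 -1.305 -1.674
endloop
endfacet
facet normal -0.449 -0.279 0.849
outer loop
vertex -2.848 -0.402 -1.353
vertex -2.894 -1.305 -1.674
vertex -1.683 -1.108 -0.968
endloop
endfacet
facet normal -0.416 0.323 -0.850
outer loop
vertex -2.894 -1.305 -1.674
vertex -2.117 -0.772 -1.852
vertex -2.163 -1.675 -2.173
endloop
endfacet
facet normal -0.128 -0.877 0.463
outer loop
vertex -2.894 -1.305 -1.674
vertex -2.163 -1.675 -2.173
vertex -1.683 -1.108 -0.968
endloop
endfacet
facet normal -0.416 0.323 -0.850
outer loop
vertex -2.163 -1.675 -2.173
vertex -2.117 -0.772 -1.852
vertex -1.385 -1.142 -2.351
endloop
endfacet
facet normal 0.582 -0.800 0.145
outer loop
vertex -2.163 -1.675 -2.173
vertex -1.385 -1.142 -2.351
vertex -1.683 -1.108 -0.968
endloop
endfacet

endsolid


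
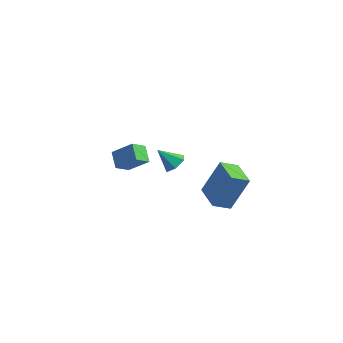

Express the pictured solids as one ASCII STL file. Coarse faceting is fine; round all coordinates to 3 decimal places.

solid 
facet normal -0.818 0.569 0.086
outer loop
vertex 2.465 3.636 -1.622
vertex 2.991 4.461 -2.08
vertex 1.805 2.982 -3.561
endloop
endfacet
facet normal -0.488 -0.763 0.423
outer loop
vertex 3.129 2.059 -3.7
vertex 2.465 3.636 -1.622
vertex 1.805 2.982 -3.561
endloop
endfacet
facet normal -0.817 0.570 0.086
outer loop
vertex 1.805 2.982 -3.561
vertex 2.991 4.461 -2.08
vertex 2.332 3.807 -4.019
endloop
endfacet
facet normal -0.307 -0.305 -0.902
outer loop
vertex 2.332 3.807 -4.019
vertex 3.129 2.059 -3.7
vertex 1.805 2.982 -3.561
endloop
endfacet
facet normal 0.307 0.305 0.902
outer loop
vertex 2.465 3.636 -1.622
vertex 4.315 3.538 -2.219
vertex 2.991 4.461 -2.08
endloop
endfacet
facet normal -0.488 -0.763 0.423
outer loop
vertex 3.788 2.713 -1.761
vertex 2.465 3.636 -1.622
vertex 3.129 2.059 -3.7
endloop
endfacet
facet normal 0.307 0.304 0.902
outer loop
vertex 3.788 2.713 -1.761
vertex 4.315 3.538 -2.219
vertex 2.465 3.636 -1.622
endloop
endfacet
facet normal 0.488 0.763 -0.423
outer loop
vertex 2.991 4.461 -2.08
vertex 4.315 3.538 -2.219
vertex 2.332 3.807 -4.019
endloop
endfacet
facet normal -0.307 -0.305 -0.902
outer loop
vertex 3.655 2.884 -4.158
vertex 3.129 2.059 -3.7
vertex 2.332 3.807 -4.019
endloop
endfacet
facet normal 0.488 0.763 -0.424
outer loop
vertex 2.332 3.807 -4.019
vertex 4.315 3.538 -2.219
vertex 3.655 2.884 -4.158
endloop
endfacet
facet normal 0.818 -0.569 -0.086
outer loop
vertex 3.655 2.884 -4.158
vertex 3.788 2.713 -1.761
vertex 3.129 2.059 -3.7
endloop
endfacet
facet normal 0.817 -0.570 -0.086
outer loop
vertex 4.315 3.538 -2.219
vertex 3.788 2.713 -1.761
vertex 3.655 2.884 -4.158
endloop
endfacet
facet normal -0.619 0.511 0.596
outer loop
vertex -3.002 3.634 -2.296
vertex -2.809 4.485 -2.825
vertex -4.107 3.333 -3.186
endloop
endfacet
facet normal -0.190 -0.834 0.518
outer loop
vertex -3.431 2.775 -3.835
vertex -3.002 3.634 -2.296
vertex -4.107 3.333 -3.186
endloop
endfacet
facet normal -0.620 0.512 0.595
outer loop
vertex -4.107 3.333 -3.186
vertex -2.809 4.485 -2.825
vertex -3.913 4.183 -3.715
endloop
endfacet
facet normal -0.761 -0.208 -0.614
outer loop
vertex -3.913 4.183 -3.715
vertex -3.431 2.775 -3.835
vertex -4.107 3.333 -3.186
endloop
endfacet
facet normal 0.761 0.209 0.614
outer loop
vertex -3.002 3.634 -2.296
vertex -2.133 3.927 -3.474
vertex -2.809 4.485 -2.825
endloop
endfacet
facet normal -0.190 -0.834 0.518
outer loop
vertex -2.327 3.077 -2.945
vertex -3.002 3.634 -2.296
vertex -3.431 2.775 -3.835
endloop
endfacet
facet normal 0.762 0.208 0.614
outer loop
vertex -2.327 3.077 -2.945
vertex -2.133 3.927 -3.474
vertex -3.002 3.634 -2.296
endloop
endfacet
facet normal 0.190 0.834 -0.519
outer loop
vertex -2.809 4.485 -2.825
vertex -2.133 3.927 -3.474
vertex -3.913 4.183 -3.715
endloop
endfacet
facet normal -0.762 -0.209 -0.613
outer loop
vertex -3.238 3.626 -4.364
vertex -3.431 2.775 -3.835
vertex -3.913 4.183 -3.715
endloop
endfacet
facet normal 0.190 0.834 -0.518
outer loop
vertex -3.913 4.183 -3.715
vertex -2.133 3.927 -3.474
vertex -3.238 3.626 -4.364
endloop
endfacet
facet normal 0.620 -0.511 -0.596
outer loop
vertex -3.238 3.626 -4.364
vertex -2.327 3.077 -2.945
vertex -3.431 2.775 -3.835
endloop
endfacet
facet normal 0.619 -0.512 -0.596
outer loop
vertex -2.133 3.927 -3.474
vertex -2.327 3.077 -2.945
vertex -3.238 3.626 -4.364
endloop
endfacet
facet normal 0.597 0.338 -0.728
outer loop
vertex 1.089 2.504 -1.386
vertex 0.575 2.458 -1.829
vertex 0.673 3.034 -1.481
endloop
endfacet
facet normal 0.224 0.340 0.913
outer loop
vertex 1.089 2.504 -1.386
vertex 0.673 3.034 -1.481
vertex -0.195 2.022 -0.891
endloop
endfacet
facet normal 0.598 0.338 -0.727
outer loop
vertex 0.673 3.034 -1.481
vertex 0.575 2.458 -1.829
vertex 0.16 2.988 -1.924
endloop
endfacet
facet normal -0.494 0.713 0.497
outer loop
vertex 0.673 3.034 -1.481
vertex 0.16 2.988 -1.924
vertex -0.195 2.022 -0.891
endloop
endfacet
facet normal 0.598 0.338 -0.727
outer loop
vertex 0.16 2.988 -1.924
vertex 0.575 2.458 -1.829
vertex 0.062 2.412 -2.272
endloop
endfacet
facet normal -0.966 0.233 -0.114
outer loop
vertex 0.16 2.988 -1.924
vertex 0.062 2.412 -2.272
vertex -0.195 2.022 -0.891
endloop
endfacet
facet normal 0.598 0.338 -0.727
outer loop
vertex 0.062 2.412 -2.272
vertex 0.575 2.458 -1.829
vertex 0.477 1.883 -2.177
endloop
endfacet
facet normal -0.720 -0.621 -0.309
outer loop
vertex 0.062 2.412 -2.272
vertex 0.477 1.883 -2.177
vertex -0.195 2.022 -0.891
endloop
endfacet
facet normal 0.597 0.339 -0.728
outer loop
vertex 0.477 1.883 -2.177
vertex 0.575 2.458 -1.829
vertex 0.991 1.929 -1.734
endloop
endfacet
facet normal -0.003 -0.994 0.106
outer loop
vertex 0.477 1.883 -2.177
vertex 0.991 1.929 -1.734
vertex -0.195 2.022 -0.891
endloop
endfacet
facet normal 0.597 0.339 -0.728
outer loop
vertex 0.991 1.929 -1.734
vertex 0.575 2.458 -1.829
vertex 1.089 2.504 -1.386
endloop
endfacet
facet normal 0.470 -0.514 0.718
outer loop
vertex 0.991 1.929 -1.734
vertex 1.089 2.504 -1.386
vertex -0.195 2.022 -0.891
endloop
endfacet

endsolid


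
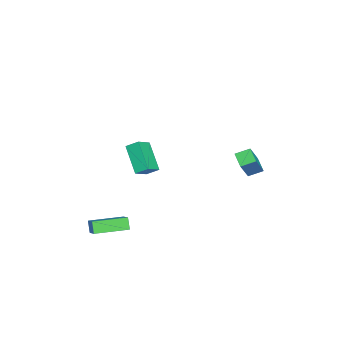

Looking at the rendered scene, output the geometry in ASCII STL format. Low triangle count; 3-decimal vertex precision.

solid 
facet normal -0.501 -0.259 0.826
outer loop
vertex 4.353 -4.369 -1.621
vertex 3.398 -2.544 -1.628
vertex 3.242 -4.954 -2.478
endloop
endfacet
facet normal 0.464 -0.886 0.003
outer loop
vertex 3.662 -4.736 -3.172
vertex 4.353 -4.369 -1.621
vertex 3.242 -4.954 -2.478
endloop
endfacet
facet normal -0.501 -0.259 0.826
outer loop
vertex 3.242 -4.954 -2.478
vertex 3.398 -2.544 -1.628
vertex 2.287 -3.128 -2.485
endloop
endfacet
facet normal -0.731 -0.385 -0.563
outer loop
vertex 2.287 -3.128 -2.485
vertex 3.662 -4.736 -3.172
vertex 3.242 -4.954 -2.478
endloop
endfacet
facet normal 0.731 0.385 0.563
outer loop
vertex 4.353 -4.369 -1.621
vertex 3.818 -2.326 -2.322
vertex 3.398 -2.544 -1.628
endloop
endfacet
facet normal 0.463 -0.886 0.003
outer loop
vertex 4.773 -4.152 -2.315
vertex 4.353 -4.369 -1.621
vertex 3.662 -4.736 -3.172
endloop
endfacet
facet normal 0.731 0.385 0.563
outer loop
vertex 4.773 -4.152 -2.315
vertex 3.818 -2.326 -2.322
vertex 4.353 -4.369 -1.621
endloop
endfacet
facet normal -0.464 0.886 -0.002
outer loop
vertex 3.398 -2.544 -1.628
vertex 3.818 -2.326 -2.322
vertex 2.287 -3.128 -2.485
endloop
endfacet
facet normal -0.731 -0.385 -0.563
outer loop
vertex 2.707 -2.911 -3.179
vertex 3.662 -4.736 -3.172
vertex 2.287 -3.128 -2.485
endloop
endfacet
facet normal -0.464 0.886 -0.004
outer loop
vertex 2.287 -3.128 -2.485
vertex 3.818 -2.326 -2.322
vertex 2.707 -2.911 -3.179
endloop
endfacet
facet normal 0.501 0.259 -0.826
outer loop
vertex 2.707 -2.911 -3.179
vertex 4.773 -4.152 -2.315
vertex 3.662 -4.736 -3.172
endloop
endfacet
facet normal 0.501 0.259 -0.826
outer loop
vertex 3.818 -2.326 -2.322
vertex 4.773 -4.152 -2.315
vertex 2.707 -2.911 -3.179
endloop
endfacet
facet normal -0.566 0.131 -0.814
outer loop
vertex -4.869 3.222 -1.254
vertex -4.058 3.751 -1.733
vertex -4.528 2.36 -1.63
endloop
endfacet
facet normal -0.751 -0.490 0.443
outer loop
vertex -3.442 2.109 -0.067
vertex -4.869 3.222 -1.254
vertex -4.528 2.36 -1.63
endloop
endfacet
facet normal -0.567 0.131 -0.813
outer loop
vertex -4.528 2.36 -1.63
vertex -4.058 3.751 -1.733
vertex -3.718 2.889 -2.109
endloop
endfacet
facet normal 0.341 -0.862 -0.375
outer loop
vertex -3.718 2.889 -2.109
vertex -3.442 2.109 -0.067
vertex -4.528 2.36 -1.63
endloop
endfacet
facet normal -0.341 0.862 0.375
outer loop
vertex -4.869 3.222 -1.254
vertex -2.972 3.5 -0.17
vertex -4.058 3.751 -1.733
endloop
endfacet
facet normal -0.751 -0.490 0.443
outer loop
vertex -3.782 2.971 0.309
vertex -4.869 3.222 -1.254
vertex -3.442 2.109 -0.067
endloop
endfacet
facet normal -0.341 0.862 0.375
outer loop
vertex -3.782 2.971 0.309
vertex -2.972 3.5 -0.17
vertex -4.869 3.222 -1.254
endloop
endfacet
facet normal 0.751 0.490 -0.443
outer loop
vertex -4.058 3.751 -1.733
vertex -2.972 3.5 -0.17
vertex -3.718 2.889 -2.109
endloop
endfacet
facet normal 0.341 -0.862 -0.375
outer loop
vertex -2.631 2.638 -0.546
vertex -3.442 2.109 -0.067
vertex -3.718 2.889 -2.109
endloop
endfacet
facet normal 0.750 0.490 -0.443
outer loop
vertex -3.718 2.889 -2.109
vertex -2.972 3.5 -0.17
vertex -2.631 2.638 -0.546
endloop
endfacet
facet normal 0.566 -0.132 0.814
outer loop
vertex -2.631 2.638 -0.546
vertex -3.782 2.971 0.309
vertex -3.442 2.109 -0.067
endloop
endfacet
facet normal 0.567 -0.131 0.814
outer loop
vertex -2.972 3.5 -0.17
vertex -3.782 2.971 0.309
vertex -2.631 2.638 -0.546
endloop
endfacet
facet normal -0.621 -0.444 0.647
outer loop
vertex 2.819 -2.782 3.976
vertex 2.798 -2.047 4.46
vertex 1.887 -2.395 3.347
endloop
endfacet
facet normal 0.024 -0.835 -0.549
outer loop
vertex 3.122 -1.513 2.06
vertex 2.819 -2.782 3.976
vertex 1.887 -2.395 3.347
endloop
endfacet
facet normal -0.621 -0.444 0.647
outer loop
vertex 1.887 -2.395 3.347
vertex 2.798 -2.047 4.46
vertex 1.865 -1.66 3.83
endloop
endfacet
facet normal -0.784 0.325 -0.530
outer loop
vertex 1.865 -1.66 3.83
vertex 3.122 -1.513 2.06
vertex 1.887 -2.395 3.347
endloop
endfacet
facet normal 0.784 -0.326 0.529
outer loop
vertex 2.819 -2.782 3.976
vertex 4.033 -1.165 3.173
vertex 2.798 -2.047 4.46
endloop
endfacet
facet normal 0.024 -0.835 -0.549
outer loop
vertex 4.055 -1.9 2.69
vertex 2.819 -2.782 3.976
vertex 3.122 -1.513 2.06
endloop
endfacet
facet normal 0.783 -0.325 0.530
outer loop
vertex 4.055 -1.9 2.69
vertex 4.033 -1.165 3.173
vertex 2.819 -2.782 3.976
endloop
endfacet
facet normal -0.024 0.835 0.549
outer loop
vertex 2.798 -2.047 4.46
vertex 4.033 -1.165 3.173
vertex 1.865 -1.66 3.83
endloop
endfacet
facet normal -0.783 0.326 -0.529
outer loop
vertex 3.101 -0.778 2.544
vertex 3.122 -1.513 2.06
vertex 1.865 -1.66 3.83
endloop
endfacet
facet normal -0.024 0.835 0.550
outer loop
vertex 1.865 -1.66 3.83
vertex 4.033 -1.165 3.173
vertex 3.101 -0.778 2.544
endloop
endfacet
facet normal 0.621 0.444 -0.647
outer loop
vertex 3.101 -0.778 2.544
vertex 4.055 -1.9 2.69
vertex 3.122 -1.513 2.06
endloop
endfacet
facet normal 0.621 0.444 -0.647
outer loop
vertex 4.033 -1.165 3.173
vertex 4.055 -1.9 2.69
vertex 3.101 -0.778 2.544
endloop
endfacet

endsolid


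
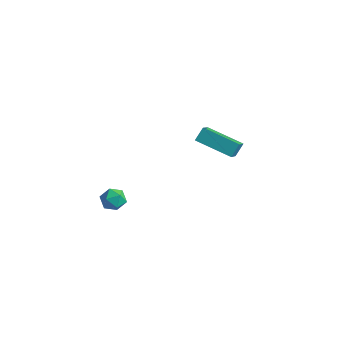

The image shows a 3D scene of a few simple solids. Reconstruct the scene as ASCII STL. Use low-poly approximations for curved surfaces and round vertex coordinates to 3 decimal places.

solid 
facet normal -0.935 -0.213 0.284
outer loop
vertex 1.624 3.191 2.779
vertex 0.992 4.443 1.636
vertex 1.569 2.577 2.137
endloop
endfacet
facet normal 0.349 -0.692 0.632
outer loop
vertex 3.588 3.037 1.524
vertex 1.624 3.191 2.779
vertex 1.569 2.577 2.137
endloop
endfacet
facet normal -0.935 -0.213 0.285
outer loop
vertex 1.569 2.577 2.137
vertex 0.992 4.443 1.636
vertex 0.936 3.829 0.994
endloop
endfacet
facet normal -0.062 -0.690 -0.721
outer loop
vertex 0.936 3.829 0.994
vertex 3.588 3.037 1.524
vertex 1.569 2.577 2.137
endloop
endfacet
facet normal 0.062 0.690 0.721
outer loop
vertex 1.624 3.191 2.779
vertex 3.011 4.903 1.023
vertex 0.992 4.443 1.636
endloop
endfacet
facet normal 0.349 -0.692 0.632
outer loop
vertex 3.644 3.651 2.166
vertex 1.624 3.191 2.779
vertex 3.588 3.037 1.524
endloop
endfacet
facet normal 0.062 0.690 0.721
outer loop
vertex 3.644 3.651 2.166
vertex 3.011 4.903 1.023
vertex 1.624 3.191 2.779
endloop
endfacet
facet normal -0.349 0.692 -0.632
outer loop
vertex 0.992 4.443 1.636
vertex 3.011 4.903 1.023
vertex 0.936 3.829 0.994
endloop
endfacet
facet normal -0.062 -0.690 -0.721
outer loop
vertex 2.956 4.289 0.381
vertex 3.588 3.037 1.524
vertex 0.936 3.829 0.994
endloop
endfacet
facet normal -0.349 0.692 -0.632
outer loop
vertex 0.936 3.829 0.994
vertex 3.011 4.903 1.023
vertex 2.956 4.289 0.381
endloop
endfacet
facet normal 0.935 0.212 -0.284
outer loop
vertex 2.956 4.289 0.381
vertex 3.644 3.651 2.166
vertex 3.588 3.037 1.524
endloop
endfacet
facet normal 0.935 0.213 -0.284
outer loop
vertex 3.011 4.903 1.023
vertex 3.644 3.651 2.166
vertex 2.956 4.289 0.381
endloop
endfacet
facet normal 0.134 0.440 0.888
outer loop
vertex 0.799 -2.456 1.129
vertex 0.424 -3.01 1.46
vertex 1.164 -3.06 1.373
endloop
endfacet
facet normal 0.674 0.588 0.447
outer loop
vertex 0.799 -2.456 1.129
vertex 1.164 -3.06 1.373
vertex 1.339 -2.759 0.713
endloop
endfacet
facet normal 0.405 0.905 -0.133
outer loop
vertex 0.799 -2.456 1.129
vertex 1.339 -2.759 0.713
vertex 0.708 -2.524 0.392
endloop
endfacet
facet normal -0.302 0.952 -0.051
outer loop
vertex 0.799 -2.456 1.129
vertex 0.708 -2.524 0.392
vertex 0.142 -2.679 0.854
endloop
endfacet
facet normal -0.469 0.665 0.581
outer loop
vertex 0.799 -2.456 1.129
vertex 0.142 -2.679 0.854
vertex 0.424 -3.01 1.46
endloop
endfacet
facet normal 0.969 -0.030 0.244
outer loop
vertex 1.339 -2.759 0.713
vertex 1.164 -3.06 1.373
vertex 1.298 -3.501 0.786
endloop
endfacet
facet normal 0.094 -0.269 0.958
outer loop
vertex 1.164 -3.06 1.373
vertex 0.424 -3.01 1.46
vertex 0.732 -3.656 1.248
endloop
endfacet
facet normal -0.882 0.094 0.462
outer loop
vertex 0.424 -3.01 1.46
vertex 0.142 -2.679 0.854
vertex 0.101 -3.421 0.927
endloop
endfacet
facet normal -0.611 0.560 -0.560
outer loop
vertex 0.142 -2.679 0.854
vertex 0.708 -2.524 0.392
vertex 0.276 -3.12 0.267
endloop
endfacet
facet normal 0.533 0.482 -0.695
outer loop
vertex 0.708 -2.524 0.392
vertex 1.339 -2.759 0.713
vertex 1.016 -3.17 0.18
endloop
endfacet
facet normal 0.302 -0.952 0.051
outer loop
vertex 0.641 -3.724 0.511
vertex 1.298 -3.501 0.786
vertex 0.732 -3.656 1.248
endloop
endfacet
facet normal -0.405 -0.905 0.133
outer loop
vertex 0.641 -3.724 0.511
vertex 0.732 -3.656 1.248
vertex 0.101 -3.421 0.927
endloop
endfacet
facet normal -0.674 -0.588 -0.447
outer loop
vertex 0.641 -3.724 0.511
vertex 0.101 -3.421 0.927
vertex 0.276 -3.12 0.267
endloop
endfacet
facet normal -0.134 -0.440 -0.888
outer loop
vertex 0.641 -3.724 0.511
vertex 0.276 -3.12 0.267
vertex 1.016 -3.17 0.18
endloop
endfacet
facet normal 0.469 -0.665 -0.581
outer loop
vertex 0.641 -3.724 0.511
vertex 1.016 -3.17 0.18
vertex 1.298 -3.501 0.786
endloop
endfacet
facet normal 0.611 -0.560 0.560
outer loop
vertex 0.732 -3.656 1.248
vertex 1.298 -3.501 0.786
vertex 1.164 -3.06 1.373
endloop
endfacet
facet normal -0.533 -0.482 0.695
outer loop
vertex 0.101 -3.421 0.927
vertex 0.732 -3.656 1.248
vertex 0.424 -3.01 1.46
endloop
endfacet
facet normal -0.969 0.030 -0.244
outer loop
vertex 0.276 -3.12 0.267
vertex 0.101 -3.421 0.927
vertex 0.142 -2.679 0.854
endloop
endfacet
facet normal -0.094 0.269 -0.958
outer loop
vertex 1.016 -3.17 0.18
vertex 0.276 -3.12 0.267
vertex 0.708 -2.524 0.392
endloop
endfacet
facet normal 0.882 -0.094 -0.462
outer loop
vertex 1.298 -3.501 0.786
vertex 1.016 -3.17 0.18
vertex 1.339 -2.759 0.713
endloop
endfacet

endsolid


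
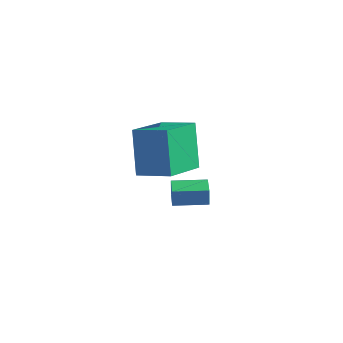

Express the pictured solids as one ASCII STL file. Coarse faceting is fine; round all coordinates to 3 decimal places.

solid 
facet normal -0.743 -0.669 -0.004
outer loop
vertex 0.849 0.305 -1.3
vertex 0.23 0.993 -1.388
vertex 0.903 0.25 -2.117
endloop
endfacet
facet normal 0.666 -0.740 0.094
outer loop
vertex 2.01 1.247 -2.112
vertex 0.849 0.305 -1.3
vertex 0.903 0.25 -2.117
endloop
endfacet
facet normal -0.743 -0.670 -0.003
outer loop
vertex 0.903 0.25 -2.117
vertex 0.23 0.993 -1.388
vertex 0.283 0.938 -2.204
endloop
endfacet
facet normal 0.065 -0.067 -0.996
outer loop
vertex 0.283 0.938 -2.204
vertex 2.01 1.247 -2.112
vertex 0.903 0.25 -2.117
endloop
endfacet
facet normal -0.066 0.068 0.996
outer loop
vertex 0.849 0.305 -1.3
vertex 1.337 1.99 -1.383
vertex 0.23 0.993 -1.388
endloop
endfacet
facet normal 0.666 -0.740 0.093
outer loop
vertex 1.957 1.302 -1.296
vertex 0.849 0.305 -1.3
vertex 2.01 1.247 -2.112
endloop
endfacet
facet normal -0.065 0.068 0.996
outer loop
vertex 1.957 1.302 -1.296
vertex 1.337 1.99 -1.383
vertex 0.849 0.305 -1.3
endloop
endfacet
facet normal -0.666 0.740 -0.093
outer loop
vertex 0.23 0.993 -1.388
vertex 1.337 1.99 -1.383
vertex 0.283 0.938 -2.204
endloop
endfacet
facet normal 0.065 -0.069 -0.996
outer loop
vertex 1.391 1.935 -2.2
vertex 2.01 1.247 -2.112
vertex 0.283 0.938 -2.204
endloop
endfacet
facet normal -0.666 0.740 -0.094
outer loop
vertex 0.283 0.938 -2.204
vertex 1.337 1.99 -1.383
vertex 1.391 1.935 -2.2
endloop
endfacet
facet normal 0.743 0.669 0.003
outer loop
vertex 1.391 1.935 -2.2
vertex 1.957 1.302 -1.296
vertex 2.01 1.247 -2.112
endloop
endfacet
facet normal 0.743 0.670 0.004
outer loop
vertex 1.337 1.99 -1.383
vertex 1.957 1.302 -1.296
vertex 1.391 1.935 -2.2
endloop
endfacet
facet normal -0.369 0.343 0.864
outer loop
vertex 2.15 -1.592 4.32
vertex 1.936 0.391 3.441
vertex 0.746 -1.947 3.861
endloop
endfacet
facet normal 0.098 -0.910 0.403
outer loop
vertex 1.524 -2.671 2.039
vertex 2.15 -1.592 4.32
vertex 0.746 -1.947 3.861
endloop
endfacet
facet normal -0.368 0.343 0.864
outer loop
vertex 0.746 -1.947 3.861
vertex 1.936 0.391 3.441
vertex 0.531 0.036 2.983
endloop
endfacet
facet normal -0.924 -0.234 -0.302
outer loop
vertex 0.531 0.036 2.983
vertex 1.524 -2.671 2.039
vertex 0.746 -1.947 3.861
endloop
endfacet
facet normal 0.924 0.234 0.302
outer loop
vertex 2.15 -1.592 4.32
vertex 2.714 -0.333 1.619
vertex 1.936 0.391 3.441
endloop
endfacet
facet normal 0.098 -0.910 0.403
outer loop
vertex 2.929 -2.316 2.497
vertex 2.15 -1.592 4.32
vertex 1.524 -2.671 2.039
endloop
endfacet
facet normal 0.924 0.234 0.302
outer loop
vertex 2.929 -2.316 2.497
vertex 2.714 -0.333 1.619
vertex 2.15 -1.592 4.32
endloop
endfacet
facet normal -0.098 0.910 -0.403
outer loop
vertex 1.936 0.391 3.441
vertex 2.714 -0.333 1.619
vertex 0.531 0.036 2.983
endloop
endfacet
facet normal -0.924 -0.234 -0.302
outer loop
vertex 1.31 -0.688 1.16
vertex 1.524 -2.671 2.039
vertex 0.531 0.036 2.983
endloop
endfacet
facet normal -0.098 0.910 -0.403
outer loop
vertex 0.531 0.036 2.983
vertex 2.714 -0.333 1.619
vertex 1.31 -0.688 1.16
endloop
endfacet
facet normal 0.368 -0.343 -0.864
outer loop
vertex 1.31 -0.688 1.16
vertex 2.929 -2.316 2.497
vertex 1.524 -2.671 2.039
endloop
endfacet
facet normal 0.369 -0.343 -0.864
outer loop
vertex 2.714 -0.333 1.619
vertex 2.929 -2.316 2.497
vertex 1.31 -0.688 1.16
endloop
endfacet

endsolid


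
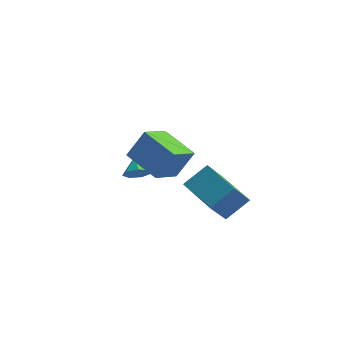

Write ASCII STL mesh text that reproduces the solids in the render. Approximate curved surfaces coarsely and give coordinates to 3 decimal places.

solid 
facet normal 0.419 -0.693 -0.587
outer loop
vertex -2.048 2.292 -3.155
vertex -2.574 1.853 -3.012
vertex -2.525 2.321 -3.53
endloop
endfacet
facet normal 0.170 0.975 -0.141
outer loop
vertex -2.048 2.292 -3.155
vertex -2.525 2.321 -3.53
vertex -3.006 2.567 -2.408
endloop
endfacet
facet normal 0.420 -0.693 -0.586
outer loop
vertex -2.525 2.321 -3.53
vertex -2.574 1.853 -3.012
vertex -3.039 1.997 -3.515
endloop
endfacet
facet normal -0.500 0.776 -0.385
outer loop
vertex -2.525 2.321 -3.53
vertex -3.039 1.997 -3.515
vertex -3.006 2.567 -2.408
endloop
endfacet
facet normal 0.419 -0.694 -0.586
outer loop
vertex -3.039 1.997 -3.515
vertex -2.574 1.853 -3.012
vertex -3.203 1.565 -3.121
endloop
endfacet
facet normal -0.958 0.265 -0.108
outer loop
vertex -3.039 1.997 -3.515
vertex -3.203 1.565 -3.121
vertex -3.006 2.567 -2.408
endloop
endfacet
facet normal 0.419 -0.694 -0.586
outer loop
vertex -3.203 1.565 -3.121
vertex -2.574 1.853 -3.012
vertex -2.894 1.35 -2.645
endloop
endfacet
facet normal -0.860 -0.173 0.480
outer loop
vertex -3.203 1.565 -3.121
vertex -2.894 1.35 -2.645
vertex -3.006 2.567 -2.408
endloop
endfacet
facet normal 0.419 -0.694 -0.586
outer loop
vertex -2.894 1.35 -2.645
vertex -2.574 1.853 -3.012
vertex -2.344 1.513 -2.445
endloop
endfacet
facet normal -0.279 -0.208 0.937
outer loop
vertex -2.894 1.35 -2.645
vertex -2.344 1.513 -2.445
vertex -3.006 2.567 -2.408
endloop
endfacet
facet normal 0.418 -0.694 -0.586
outer loop
vertex -2.344 1.513 -2.445
vertex -2.574 1.853 -3.012
vertex -1.967 1.932 -2.672
endloop
endfacet
facet normal 0.347 0.186 0.919
outer loop
vertex -2.344 1.513 -2.445
vertex -1.967 1.932 -2.672
vertex -3.006 2.567 -2.408
endloop
endfacet
facet normal 0.419 -0.693 -0.587
outer loop
vertex -1.967 1.932 -2.672
vertex -2.574 1.853 -3.012
vertex -2.048 2.292 -3.155
endloop
endfacet
facet normal 0.547 0.713 0.439
outer loop
vertex -1.967 1.932 -2.672
vertex -2.048 2.292 -3.155
vertex -3.006 2.567 -2.408
endloop
endfacet
facet normal -0.418 -0.296 -0.859
outer loop
vertex -0.667 -3.668 2.191
vertex -0.269 -2.302 1.527
vertex 1.008 -4.425 1.636
endloop
endfacet
facet normal -0.253 -0.870 0.423
outer loop
vertex 1.669 -3.958 2.993
vertex -0.667 -3.668 2.191
vertex 1.008 -4.425 1.636
endloop
endfacet
facet normal -0.418 -0.296 -0.859
outer loop
vertex 1.008 -4.425 1.636
vertex -0.269 -2.302 1.527
vertex 1.406 -3.06 0.972
endloop
endfacet
facet normal 0.872 -0.395 -0.289
outer loop
vertex 1.406 -3.06 0.972
vertex 1.669 -3.958 2.993
vertex 1.008 -4.425 1.636
endloop
endfacet
facet normal -0.872 0.395 0.289
outer loop
vertex -0.667 -3.668 2.191
vertex 0.392 -1.835 2.884
vertex -0.269 -2.302 1.527
endloop
endfacet
facet normal -0.253 -0.870 0.423
outer loop
vertex -0.006 -3.2 3.548
vertex -0.667 -3.668 2.191
vertex 1.669 -3.958 2.993
endloop
endfacet
facet normal -0.872 0.395 0.289
outer loop
vertex -0.006 -3.2 3.548
vertex 0.392 -1.835 2.884
vertex -0.667 -3.668 2.191
endloop
endfacet
facet normal 0.254 0.870 -0.423
outer loop
vertex -0.269 -2.302 1.527
vertex 0.392 -1.835 2.884
vertex 1.406 -3.06 0.972
endloop
endfacet
facet normal 0.872 -0.395 -0.289
outer loop
vertex 2.067 -2.592 2.329
vertex 1.669 -3.958 2.993
vertex 1.406 -3.06 0.972
endloop
endfacet
facet normal 0.253 0.870 -0.423
outer loop
vertex 1.406 -3.06 0.972
vertex 0.392 -1.835 2.884
vertex 2.067 -2.592 2.329
endloop
endfacet
facet normal 0.418 0.296 0.859
outer loop
vertex 2.067 -2.592 2.329
vertex -0.006 -3.2 3.548
vertex 1.669 -3.958 2.993
endloop
endfacet
facet normal 0.418 0.296 0.859
outer loop
vertex 0.392 -1.835 2.884
vertex -0.006 -3.2 3.548
vertex 2.067 -2.592 2.329
endloop
endfacet
facet normal -0.533 -0.598 -0.599
outer loop
vertex 3.171 -3.587 -0.275
vertex 1.53 -2.574 0.175
vertex 3.486 -2.445 -1.696
endloop
endfacet
facet normal 0.829 -0.511 -0.227
outer loop
vertex 4.27 -1.566 -0.815
vertex 3.171 -3.587 -0.275
vertex 3.486 -2.445 -1.696
endloop
endfacet
facet normal -0.534 -0.597 -0.599
outer loop
vertex 3.486 -2.445 -1.696
vertex 1.53 -2.574 0.175
vertex 1.845 -1.431 -1.245
endloop
endfacet
facet normal 0.171 0.618 -0.768
outer loop
vertex 1.845 -1.431 -1.245
vertex 4.27 -1.566 -0.815
vertex 3.486 -2.445 -1.696
endloop
endfacet
facet normal -0.171 -0.617 0.768
outer loop
vertex 3.171 -3.587 -0.275
vertex 2.314 -1.695 1.056
vertex 1.53 -2.574 0.175
endloop
endfacet
facet normal 0.829 -0.511 -0.228
outer loop
vertex 3.955 -2.709 0.605
vertex 3.171 -3.587 -0.275
vertex 4.27 -1.566 -0.815
endloop
endfacet
facet normal -0.170 -0.617 0.768
outer loop
vertex 3.955 -2.709 0.605
vertex 2.314 -1.695 1.056
vertex 3.171 -3.587 -0.275
endloop
endfacet
facet normal -0.829 0.511 0.228
outer loop
vertex 1.53 -2.574 0.175
vertex 2.314 -1.695 1.056
vertex 1.845 -1.431 -1.245
endloop
endfacet
facet normal 0.171 0.617 -0.768
outer loop
vertex 2.629 -0.553 -0.365
vertex 4.27 -1.566 -0.815
vertex 1.845 -1.431 -1.245
endloop
endfacet
facet normal -0.828 0.512 0.228
outer loop
vertex 1.845 -1.431 -1.245
vertex 2.314 -1.695 1.056
vertex 2.629 -0.553 -0.365
endloop
endfacet
facet normal 0.533 0.597 0.599
outer loop
vertex 2.629 -0.553 -0.365
vertex 3.955 -2.709 0.605
vertex 4.27 -1.566 -0.815
endloop
endfacet
facet normal 0.534 0.597 0.598
outer loop
vertex 2.314 -1.695 1.056
vertex 3.955 -2.709 0.605
vertex 2.629 -0.553 -0.365
endloop
endfacet

endsolid


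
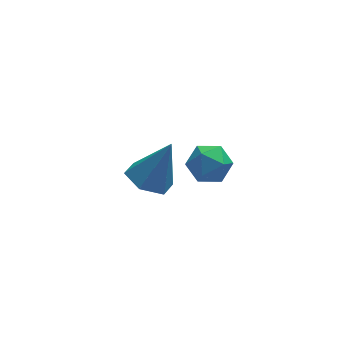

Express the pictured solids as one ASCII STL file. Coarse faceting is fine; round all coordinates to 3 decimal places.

solid 
facet normal -0.445 -0.067 -0.893
outer loop
vertex -1.544 3.023 -2.648
vertex -2.06 2.265 -2.334
vertex -2.407 3.164 -2.228
endloop
endfacet
facet normal 0.267 0.935 0.235
outer loop
vertex -1.544 3.023 -2.648
vertex -2.407 3.164 -2.228
vertex -1.18 2.395 -0.566
endloop
endfacet
facet normal -0.444 -0.066 -0.894
outer loop
vertex -2.407 3.164 -2.228
vertex -2.06 2.265 -2.334
vertex -2.924 2.406 -1.915
endloop
endfacet
facet normal -0.489 0.596 0.637
outer loop
vertex -2.407 3.164 -2.228
vertex -2.924 2.406 -1.915
vertex -1.18 2.395 -0.566
endloop
endfacet
facet normal -0.444 -0.066 -0.894
outer loop
vertex -2.924 2.406 -1.915
vertex -2.06 2.265 -2.334
vertex -2.577 1.506 -2.021
endloop
endfacet
facet normal -0.582 -0.313 0.750
outer loop
vertex -2.924 2.406 -1.915
vertex -2.577 1.506 -2.021
vertex -1.18 2.395 -0.566
endloop
endfacet
facet normal -0.444 -0.066 -0.893
outer loop
vertex -2.577 1.506 -2.021
vertex -2.06 2.265 -2.334
vertex -1.714 1.365 -2.44
endloop
endfacet
facet normal 0.080 -0.883 0.462
outer loop
vertex -2.577 1.506 -2.021
vertex -1.714 1.365 -2.44
vertex -1.18 2.395 -0.566
endloop
endfacet
facet normal -0.445 -0.066 -0.893
outer loop
vertex -1.714 1.365 -2.44
vertex -2.06 2.265 -2.334
vertex -1.197 2.124 -2.754
endloop
endfacet
facet normal 0.836 -0.545 0.061
outer loop
vertex -1.714 1.365 -2.44
vertex -1.197 2.124 -2.754
vertex -1.18 2.395 -0.566
endloop
endfacet
facet normal -0.445 -0.067 -0.893
outer loop
vertex -1.197 2.124 -2.754
vertex -2.06 2.265 -2.334
vertex -1.544 3.023 -2.648
endloop
endfacet
facet normal 0.930 0.365 -0.052
outer loop
vertex -1.197 2.124 -2.754
vertex -1.544 3.023 -2.648
vertex -1.18 2.395 -0.566
endloop
endfacet
facet normal -0.047 0.428 0.903
outer loop
vertex -1.121 -0.912 2.673
vertex -1.171 -1.681 3.035
vertex -0.41 -1.321 2.904
endloop
endfacet
facet normal 0.331 0.829 0.450
outer loop
vertex -1.121 -0.912 2.673
vertex -0.41 -1.321 2.904
vertex -0.44 -0.906 2.161
endloop
endfacet
facet normal -0.088 0.991 -0.105
outer loop
vertex -1.121 -0.912 2.673
vertex -0.44 -0.906 2.161
vertex -1.219 -1.01 1.833
endloop
endfacet
facet normal -0.725 0.689 0.004
outer loop
vertex -1.121 -0.912 2.673
vertex -1.219 -1.01 1.833
vertex -1.671 -1.489 2.373
endloop
endfacet
facet normal -0.700 0.341 0.628
outer loop
vertex -1.121 -0.912 2.673
vertex -1.671 -1.489 2.373
vertex -1.171 -1.681 3.035
endloop
endfacet
facet normal 0.875 0.437 0.209
outer loop
vertex -0.44 -0.906 2.161
vertex -0.41 -1.321 2.904
vertex -0.069 -1.671 2.207
endloop
endfacet
facet normal 0.263 -0.213 0.941
outer loop
vertex -0.41 -1.321 2.904
vertex -1.171 -1.681 3.035
vertex -0.521 -2.15 2.747
endloop
endfacet
facet normal -0.793 -0.355 0.496
outer loop
vertex -1.171 -1.681 3.035
vertex -1.671 -1.489 2.373
vertex -1.3 -2.254 2.419
endloop
endfacet
facet normal -0.833 0.209 -0.512
outer loop
vertex -1.671 -1.489 2.373
vertex -1.219 -1.01 1.833
vertex -1.33 -1.839 1.676
endloop
endfacet
facet normal 0.197 0.697 -0.690
outer loop
vertex -1.219 -1.01 1.833
vertex -0.44 -0.906 2.161
vertex -0.569 -1.479 1.545
endloop
endfacet
facet normal 0.725 -0.689 -0.004
outer loop
vertex -0.619 -2.248 1.907
vertex -0.069 -1.671 2.207
vertex -0.521 -2.15 2.747
endloop
endfacet
facet normal 0.088 -0.991 0.105
outer loop
vertex -0.619 -2.248 1.907
vertex -0.521 -2.15 2.747
vertex -1.3 -2.254 2.419
endloop
endfacet
facet normal -0.331 -0.829 -0.450
outer loop
vertex -0.619 -2.248 1.907
vertex -1.3 -2.254 2.419
vertex -1.33 -1.839 1.676
endloop
endfacet
facet normal 0.047 -0.428 -0.903
outer loop
vertex -0.619 -2.248 1.907
vertex -1.33 -1.839 1.676
vertex -0.569 -1.479 1.545
endloop
endfacet
facet normal 0.700 -0.341 -0.628
outer loop
vertex -0.619 -2.248 1.907
vertex -0.569 -1.479 1.545
vertex -0.069 -1.671 2.207
endloop
endfacet
facet normal 0.833 -0.209 0.512
outer loop
vertex -0.521 -2.15 2.747
vertex -0.069 -1.671 2.207
vertex -0.41 -1.321 2.904
endloop
endfacet
facet normal -0.197 -0.697 0.690
outer loop
vertex -1.3 -2.254 2.419
vertex -0.521 -2.15 2.747
vertex -1.171 -1.681 3.035
endloop
endfacet
facet normal -0.875 -0.437 -0.209
outer loop
vertex -1.33 -1.839 1.676
vertex -1.3 -2.254 2.419
vertex -1.671 -1.489 2.373
endloop
endfacet
facet normal -0.263 0.213 -0.941
outer loop
vertex -0.569 -1.479 1.545
vertex -1.33 -1.839 1.676
vertex -1.219 -1.01 1.833
endloop
endfacet
facet normal 0.793 0.355 -0.496
outer loop
vertex -0.069 -1.671 2.207
vertex -0.569 -1.479 1.545
vertex -0.44 -0.906 2.161
endloop
endfacet

endsolid


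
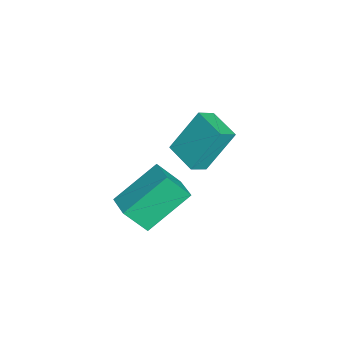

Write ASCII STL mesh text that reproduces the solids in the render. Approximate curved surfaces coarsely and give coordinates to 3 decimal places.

solid 
facet normal -0.927 -0.295 -0.232
outer loop
vertex 1.554 -4.403 1.24
vertex 0.804 -2.948 2.388
vertex 1.554 -3.605 0.227
endloop
endfacet
facet normal 0.375 -0.728 -0.574
outer loop
vertex 2.536 -3.292 0.472
vertex 1.554 -4.403 1.24
vertex 1.554 -3.605 0.227
endloop
endfacet
facet normal -0.927 -0.295 -0.232
outer loop
vertex 1.554 -3.605 0.227
vertex 0.804 -2.948 2.388
vertex 0.803 -2.149 1.374
endloop
endfacet
facet normal -0.001 0.618 -0.786
outer loop
vertex 0.803 -2.149 1.374
vertex 2.536 -3.292 0.472
vertex 1.554 -3.605 0.227
endloop
endfacet
facet normal 0.001 -0.619 0.785
outer loop
vertex 1.554 -4.403 1.24
vertex 1.786 -2.635 2.633
vertex 0.804 -2.948 2.388
endloop
endfacet
facet normal 0.375 -0.728 -0.574
outer loop
vertex 2.537 -4.091 1.486
vertex 1.554 -4.403 1.24
vertex 2.536 -3.292 0.472
endloop
endfacet
facet normal -0.000 -0.619 0.785
outer loop
vertex 2.537 -4.091 1.486
vertex 1.786 -2.635 2.633
vertex 1.554 -4.403 1.24
endloop
endfacet
facet normal -0.375 0.728 0.574
outer loop
vertex 0.804 -2.948 2.388
vertex 1.786 -2.635 2.633
vertex 0.803 -2.149 1.374
endloop
endfacet
facet normal -0.000 0.619 -0.785
outer loop
vertex 1.786 -1.837 1.62
vertex 2.536 -3.292 0.472
vertex 0.803 -2.149 1.374
endloop
endfacet
facet normal -0.375 0.728 0.574
outer loop
vertex 0.803 -2.149 1.374
vertex 1.786 -2.635 2.633
vertex 1.786 -1.837 1.62
endloop
endfacet
facet normal 0.927 0.295 0.232
outer loop
vertex 1.786 -1.837 1.62
vertex 2.537 -4.091 1.486
vertex 2.536 -3.292 0.472
endloop
endfacet
facet normal 0.927 0.295 0.232
outer loop
vertex 1.786 -2.635 2.633
vertex 2.537 -4.091 1.486
vertex 1.786 -1.837 1.62
endloop
endfacet
facet normal -0.830 -0.536 0.152
outer loop
vertex -2.344 -2.431 0.192
vertex -2.716 -1.4 1.793
vertex -2.789 -1.873 -0.27
endloop
endfacet
facet normal 0.191 -0.531 -0.825
outer loop
vertex -1.684 -1.16 -0.473
vertex -2.344 -2.431 0.192
vertex -2.789 -1.873 -0.27
endloop
endfacet
facet normal -0.831 -0.535 0.152
outer loop
vertex -2.789 -1.873 -0.27
vertex -2.716 -1.4 1.793
vertex -3.16 -0.842 1.331
endloop
endfacet
facet normal -0.523 0.656 -0.544
outer loop
vertex -3.16 -0.842 1.331
vertex -1.684 -1.16 -0.473
vertex -2.789 -1.873 -0.27
endloop
endfacet
facet normal 0.523 -0.656 0.544
outer loop
vertex -2.344 -2.431 0.192
vertex -1.611 -0.687 1.59
vertex -2.716 -1.4 1.793
endloop
endfacet
facet normal 0.191 -0.531 -0.825
outer loop
vertex -1.24 -1.718 -0.011
vertex -2.344 -2.431 0.192
vertex -1.684 -1.16 -0.473
endloop
endfacet
facet normal 0.524 -0.656 0.544
outer loop
vertex -1.24 -1.718 -0.011
vertex -1.611 -0.687 1.59
vertex -2.344 -2.431 0.192
endloop
endfacet
facet normal -0.191 0.531 0.825
outer loop
vertex -2.716 -1.4 1.793
vertex -1.611 -0.687 1.59
vertex -3.16 -0.842 1.331
endloop
endfacet
facet normal -0.524 0.656 -0.544
outer loop
vertex -2.056 -0.129 1.128
vertex -1.684 -1.16 -0.473
vertex -3.16 -0.842 1.331
endloop
endfacet
facet normal -0.191 0.531 0.826
outer loop
vertex -3.16 -0.842 1.331
vertex -1.611 -0.687 1.59
vertex -2.056 -0.129 1.128
endloop
endfacet
facet normal 0.831 0.535 -0.152
outer loop
vertex -2.056 -0.129 1.128
vertex -1.24 -1.718 -0.011
vertex -1.684 -1.16 -0.473
endloop
endfacet
facet normal 0.830 0.536 -0.153
outer loop
vertex -1.611 -0.687 1.59
vertex -1.24 -1.718 -0.011
vertex -2.056 -0.129 1.128
endloop
endfacet

endsolid


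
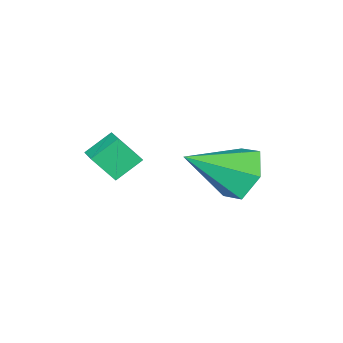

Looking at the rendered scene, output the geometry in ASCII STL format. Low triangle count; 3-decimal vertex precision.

solid 
facet normal -0.404 0.498 -0.767
outer loop
vertex 0.168 -1.975 -2.341
vertex 0.533 -1.287 -2.086
vertex 0.928 -2.18 -2.874
endloop
endfacet
facet normal -0.445 -0.840 -0.311
outer loop
vertex 1.327 -2.673 -2.114
vertex 0.168 -1.975 -2.341
vertex 0.928 -2.18 -2.874
endloop
endfacet
facet normal -0.403 0.499 -0.767
outer loop
vertex 0.928 -2.18 -2.874
vertex 0.533 -1.287 -2.086
vertex 1.292 -1.492 -2.618
endloop
endfacet
facet normal 0.800 -0.215 -0.560
outer loop
vertex 1.292 -1.492 -2.618
vertex 1.327 -2.673 -2.114
vertex 0.928 -2.18 -2.874
endloop
endfacet
facet normal -0.800 0.217 0.560
outer loop
vertex 0.168 -1.975 -2.341
vertex 0.932 -1.78 -1.326
vertex 0.533 -1.287 -2.086
endloop
endfacet
facet normal -0.445 -0.840 -0.311
outer loop
vertex 0.568 -2.468 -1.582
vertex 0.168 -1.975 -2.341
vertex 1.327 -2.673 -2.114
endloop
endfacet
facet normal -0.800 0.214 0.561
outer loop
vertex 0.568 -2.468 -1.582
vertex 0.932 -1.78 -1.326
vertex 0.168 -1.975 -2.341
endloop
endfacet
facet normal 0.445 0.840 0.311
outer loop
vertex 0.533 -1.287 -2.086
vertex 0.932 -1.78 -1.326
vertex 1.292 -1.492 -2.618
endloop
endfacet
facet normal 0.799 -0.216 -0.561
outer loop
vertex 1.692 -1.985 -1.859
vertex 1.327 -2.673 -2.114
vertex 1.292 -1.492 -2.618
endloop
endfacet
facet normal 0.445 0.840 0.311
outer loop
vertex 1.292 -1.492 -2.618
vertex 0.932 -1.78 -1.326
vertex 1.692 -1.985 -1.859
endloop
endfacet
facet normal 0.403 -0.498 0.767
outer loop
vertex 1.692 -1.985 -1.859
vertex 0.568 -2.468 -1.582
vertex 1.327 -2.673 -2.114
endloop
endfacet
facet normal 0.403 -0.499 0.767
outer loop
vertex 0.932 -1.78 -1.326
vertex 0.568 -2.468 -1.582
vertex 1.692 -1.985 -1.859
endloop
endfacet
facet normal -0.767 0.379 -0.518
outer loop
vertex -0.556 0.555 -3.047
vertex -0.964 0.793 -2.269
vertex -0.398 1.374 -2.682
endloop
endfacet
facet normal 0.873 0.048 -0.486
outer loop
vertex -0.556 0.555 -3.047
vertex -0.398 1.374 -2.682
vertex 0.424 0.107 -1.331
endloop
endfacet
facet normal -0.767 0.379 -0.518
outer loop
vertex -0.398 1.374 -2.682
vertex -0.964 0.793 -2.269
vertex -0.806 1.612 -1.904
endloop
endfacet
facet normal 0.727 0.663 0.179
outer loop
vertex -0.398 1.374 -2.682
vertex -0.806 1.612 -1.904
vertex 0.424 0.107 -1.331
endloop
endfacet
facet normal -0.767 0.379 -0.518
outer loop
vertex -0.806 1.612 -1.904
vertex -0.964 0.793 -2.269
vertex -1.372 1.031 -1.491
endloop
endfacet
facet normal 0.161 0.463 0.872
outer loop
vertex -0.806 1.612 -1.904
vertex -1.372 1.031 -1.491
vertex 0.424 0.107 -1.331
endloop
endfacet
facet normal -0.767 0.379 -0.518
outer loop
vertex -1.372 1.031 -1.491
vertex -0.964 0.793 -2.269
vertex -1.53 0.212 -1.856
endloop
endfacet
facet normal -0.261 -0.351 0.900
outer loop
vertex -1.372 1.031 -1.491
vertex -1.53 0.212 -1.856
vertex 0.424 0.107 -1.331
endloop
endfacet
facet normal -0.767 0.379 -0.518
outer loop
vertex -1.53 0.212 -1.856
vertex -0.964 0.793 -2.269
vertex -1.122 -0.026 -2.634
endloop
endfacet
facet normal -0.115 -0.965 0.235
outer loop
vertex -1.53 0.212 -1.856
vertex -1.122 -0.026 -2.634
vertex 0.424 0.107 -1.331
endloop
endfacet
facet normal -0.767 0.379 -0.518
outer loop
vertex -1.122 -0.026 -2.634
vertex -0.964 0.793 -2.269
vertex -0.556 0.555 -3.047
endloop
endfacet
facet normal 0.452 -0.766 -0.458
outer loop
vertex -1.122 -0.026 -2.634
vertex -0.556 0.555 -3.047
vertex 0.424 0.107 -1.331
endloop
endfacet

endsolid
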